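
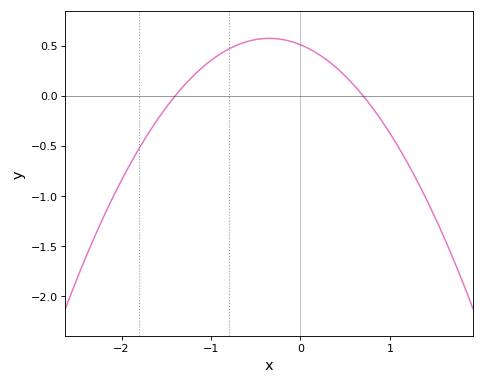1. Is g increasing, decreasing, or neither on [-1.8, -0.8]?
increasing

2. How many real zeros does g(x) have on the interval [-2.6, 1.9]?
2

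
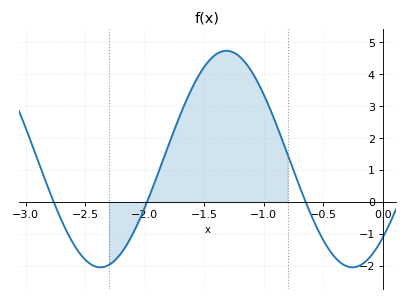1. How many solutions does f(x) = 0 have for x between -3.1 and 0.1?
3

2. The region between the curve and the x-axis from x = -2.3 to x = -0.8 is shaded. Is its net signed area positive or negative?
positive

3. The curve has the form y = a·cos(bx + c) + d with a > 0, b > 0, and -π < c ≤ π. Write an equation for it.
y = 3.39cos(3x - 2.4) + 1.34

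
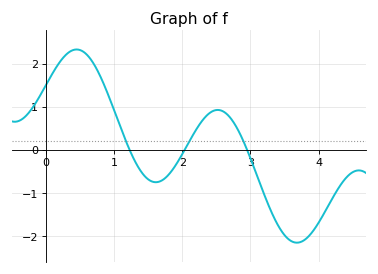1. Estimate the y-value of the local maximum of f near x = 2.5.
0.9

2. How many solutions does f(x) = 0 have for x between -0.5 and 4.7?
3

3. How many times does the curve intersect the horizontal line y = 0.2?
3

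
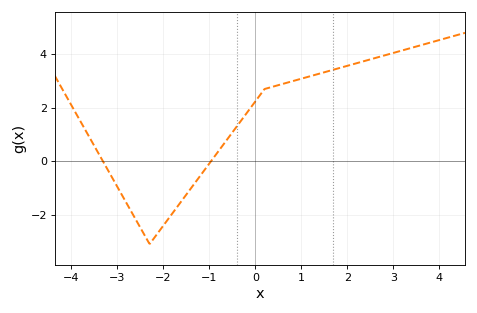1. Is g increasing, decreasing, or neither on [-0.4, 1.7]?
increasing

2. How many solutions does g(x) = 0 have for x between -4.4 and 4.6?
2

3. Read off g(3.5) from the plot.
4.29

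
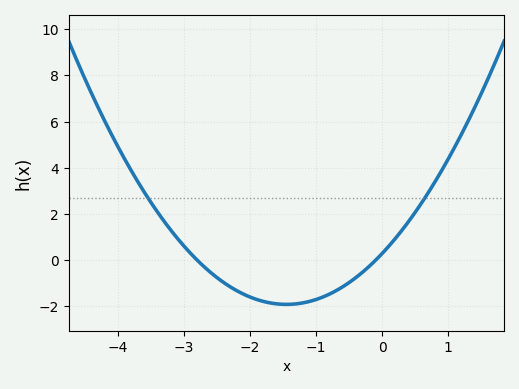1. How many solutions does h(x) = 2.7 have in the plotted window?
2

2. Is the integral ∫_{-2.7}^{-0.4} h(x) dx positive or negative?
negative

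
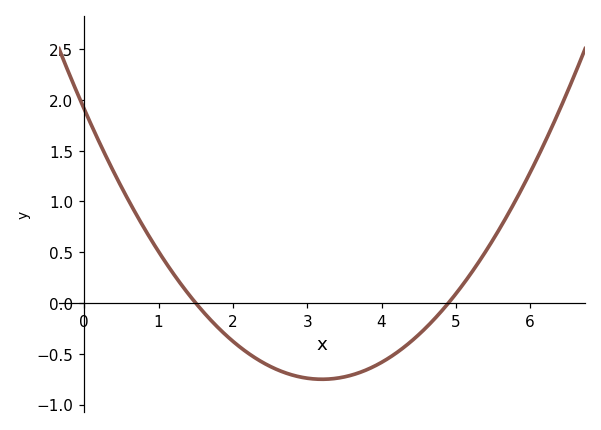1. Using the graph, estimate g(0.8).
0.75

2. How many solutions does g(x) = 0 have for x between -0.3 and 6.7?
2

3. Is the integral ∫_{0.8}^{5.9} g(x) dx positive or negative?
negative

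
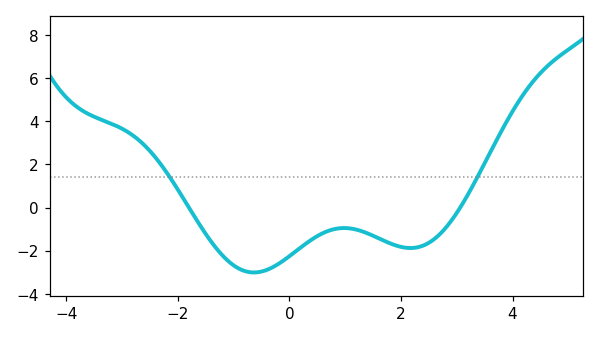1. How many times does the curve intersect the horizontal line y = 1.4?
2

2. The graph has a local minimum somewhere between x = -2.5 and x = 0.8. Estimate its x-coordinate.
-0.6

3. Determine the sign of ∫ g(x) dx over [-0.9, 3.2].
negative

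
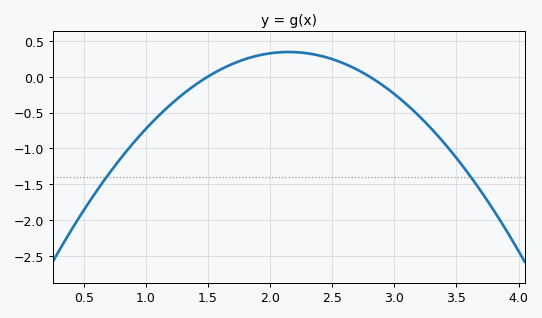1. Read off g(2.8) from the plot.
0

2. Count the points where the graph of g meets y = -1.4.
2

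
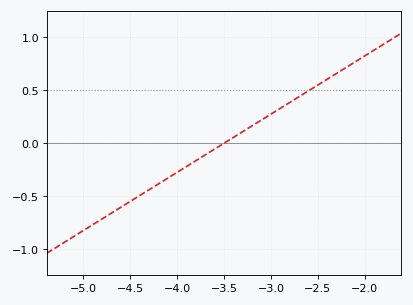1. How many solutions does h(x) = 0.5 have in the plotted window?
1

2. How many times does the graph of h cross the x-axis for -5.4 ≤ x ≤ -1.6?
1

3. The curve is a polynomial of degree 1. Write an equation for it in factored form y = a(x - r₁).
y = 0.55(x + 3.5)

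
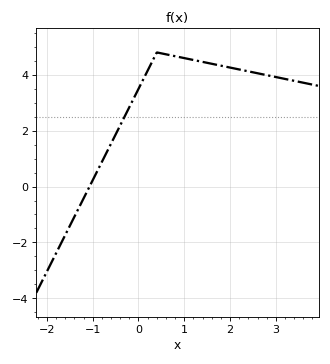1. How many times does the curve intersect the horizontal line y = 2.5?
1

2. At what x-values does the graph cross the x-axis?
-1.1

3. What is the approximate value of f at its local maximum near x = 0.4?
4.8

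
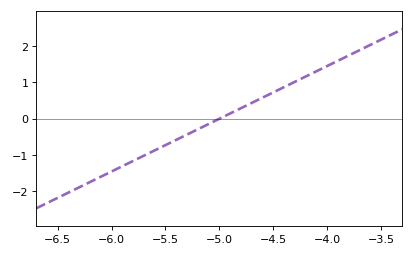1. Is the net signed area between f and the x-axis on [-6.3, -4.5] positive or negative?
negative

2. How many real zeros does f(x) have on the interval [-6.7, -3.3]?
1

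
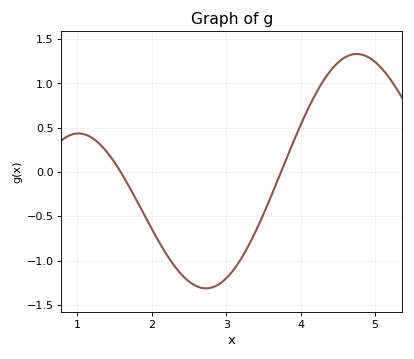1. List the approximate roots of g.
1.58, 3.74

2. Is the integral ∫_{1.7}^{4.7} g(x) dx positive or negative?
negative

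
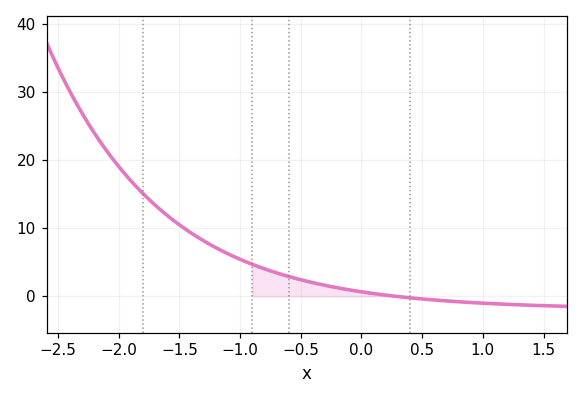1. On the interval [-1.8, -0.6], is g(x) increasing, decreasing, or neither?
decreasing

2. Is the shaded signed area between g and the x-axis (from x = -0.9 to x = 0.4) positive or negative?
positive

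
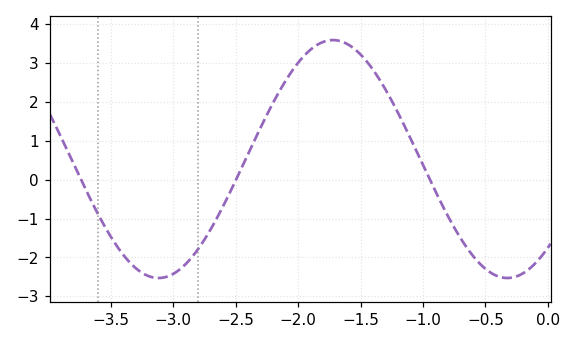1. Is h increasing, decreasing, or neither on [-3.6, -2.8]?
neither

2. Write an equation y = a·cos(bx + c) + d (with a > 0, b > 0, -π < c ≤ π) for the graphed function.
y = 3.06cos(2.2x - 2.4) + 0.53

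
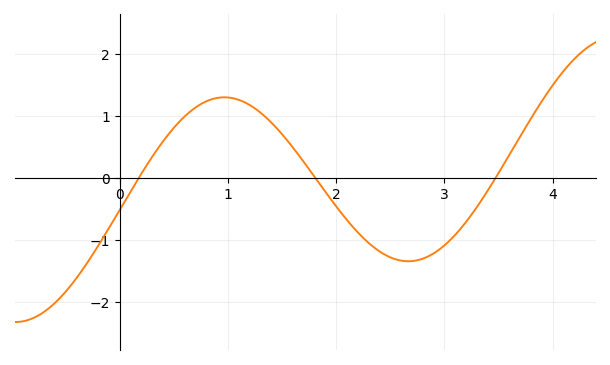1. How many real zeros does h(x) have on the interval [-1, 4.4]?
3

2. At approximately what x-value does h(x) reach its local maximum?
0.966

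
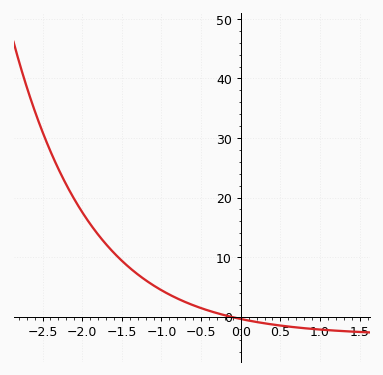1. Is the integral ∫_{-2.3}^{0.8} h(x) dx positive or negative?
positive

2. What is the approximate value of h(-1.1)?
5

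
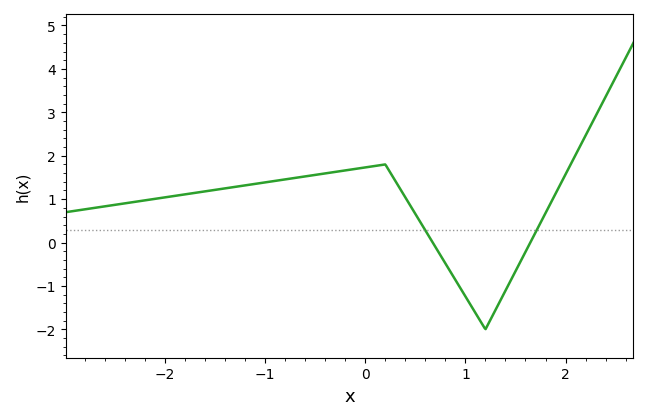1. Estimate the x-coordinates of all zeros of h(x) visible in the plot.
0.7, 1.6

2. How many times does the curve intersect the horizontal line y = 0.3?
2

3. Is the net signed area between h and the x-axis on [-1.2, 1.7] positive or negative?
positive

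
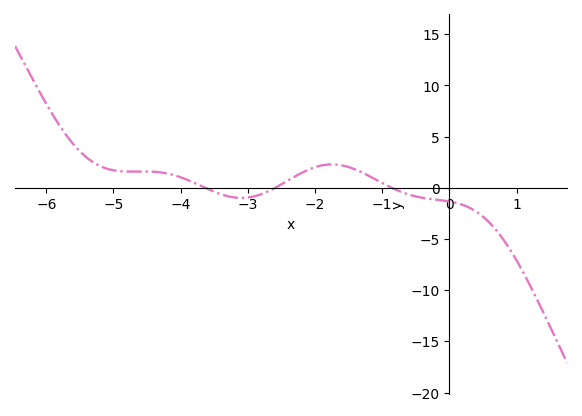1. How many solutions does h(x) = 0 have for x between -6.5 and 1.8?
3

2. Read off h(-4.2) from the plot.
1.4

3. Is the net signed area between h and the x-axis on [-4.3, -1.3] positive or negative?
positive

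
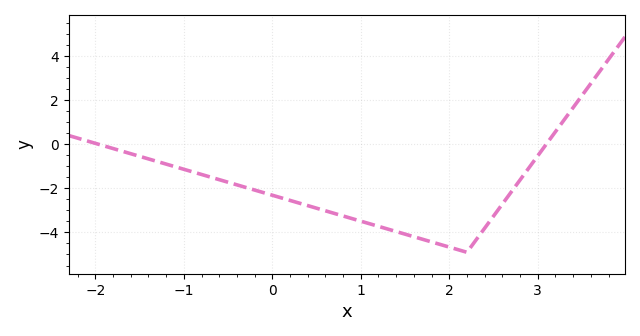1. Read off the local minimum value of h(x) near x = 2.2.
-4.9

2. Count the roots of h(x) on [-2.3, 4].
2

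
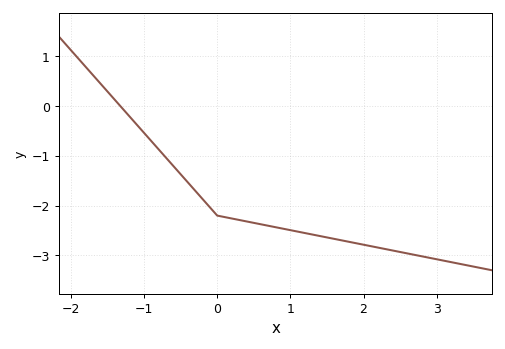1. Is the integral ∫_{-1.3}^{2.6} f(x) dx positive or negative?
negative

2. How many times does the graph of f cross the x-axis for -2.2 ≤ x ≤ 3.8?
1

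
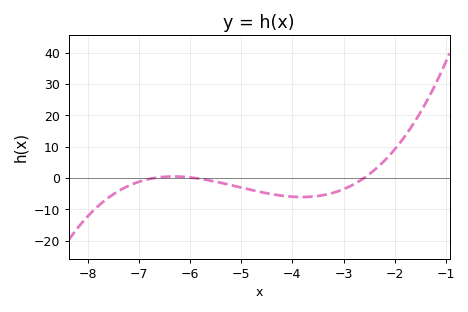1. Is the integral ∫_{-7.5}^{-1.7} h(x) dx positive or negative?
negative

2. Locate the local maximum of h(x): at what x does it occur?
-6.3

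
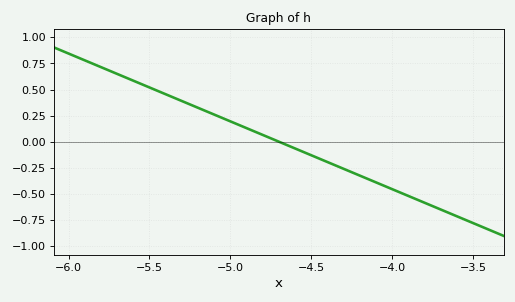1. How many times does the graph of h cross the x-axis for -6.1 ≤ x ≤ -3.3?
1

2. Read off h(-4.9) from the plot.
0.15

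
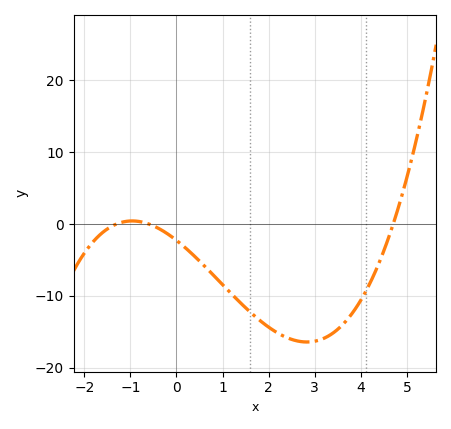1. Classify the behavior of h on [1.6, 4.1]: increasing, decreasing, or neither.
neither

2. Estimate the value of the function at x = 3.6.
-14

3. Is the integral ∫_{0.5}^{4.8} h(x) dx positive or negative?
negative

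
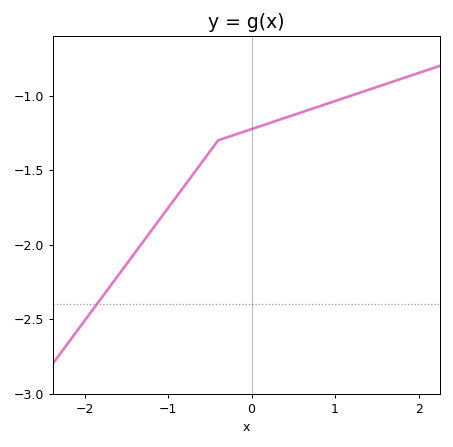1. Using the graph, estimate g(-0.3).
-1.28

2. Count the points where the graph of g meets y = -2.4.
1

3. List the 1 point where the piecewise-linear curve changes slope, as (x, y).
(-0.4, -1.3)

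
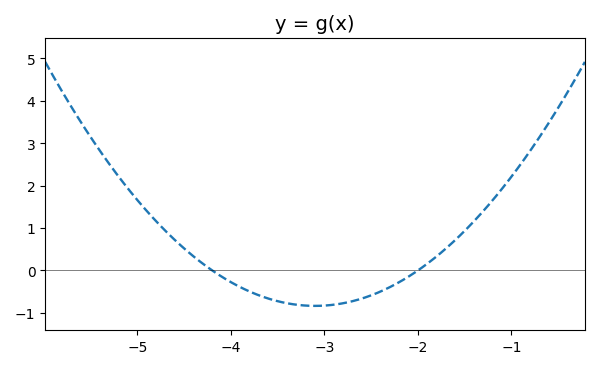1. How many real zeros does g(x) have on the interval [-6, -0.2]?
2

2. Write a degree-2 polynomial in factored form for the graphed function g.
y = 0.69(x + 4.2)(x + 2)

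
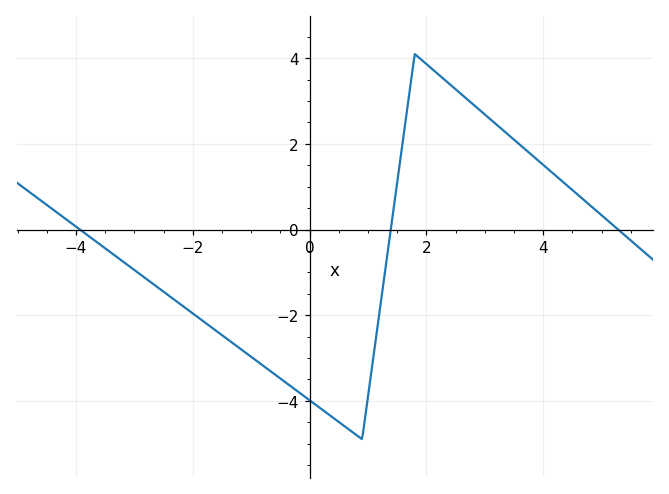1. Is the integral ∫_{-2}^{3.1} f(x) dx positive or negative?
negative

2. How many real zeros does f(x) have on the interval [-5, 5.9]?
3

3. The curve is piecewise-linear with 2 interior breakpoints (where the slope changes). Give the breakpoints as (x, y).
(0.9, -4.9); (1.8, 4.1)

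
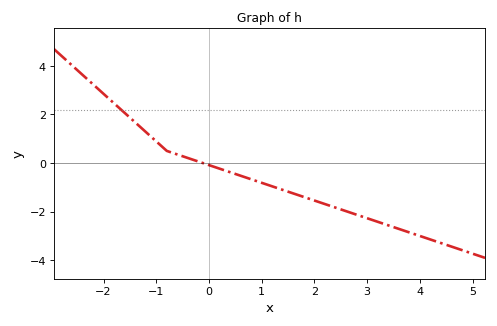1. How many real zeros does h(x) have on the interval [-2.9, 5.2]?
1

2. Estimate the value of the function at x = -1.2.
1.2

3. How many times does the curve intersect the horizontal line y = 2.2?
1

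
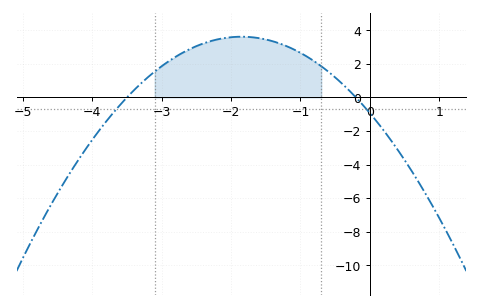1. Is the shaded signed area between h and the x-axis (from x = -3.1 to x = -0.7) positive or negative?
positive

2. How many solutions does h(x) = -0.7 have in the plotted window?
2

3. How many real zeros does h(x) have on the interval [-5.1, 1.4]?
2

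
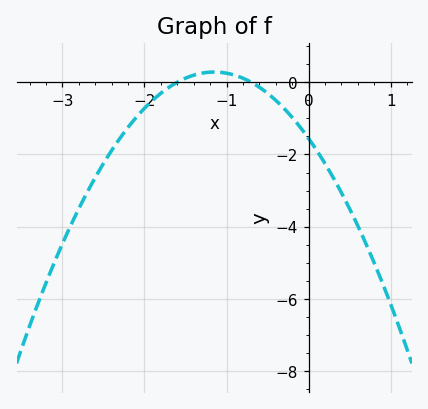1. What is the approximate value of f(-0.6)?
-0.139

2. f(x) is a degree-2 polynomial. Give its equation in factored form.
y = -1.39(x + 1.6)(x + 0.7)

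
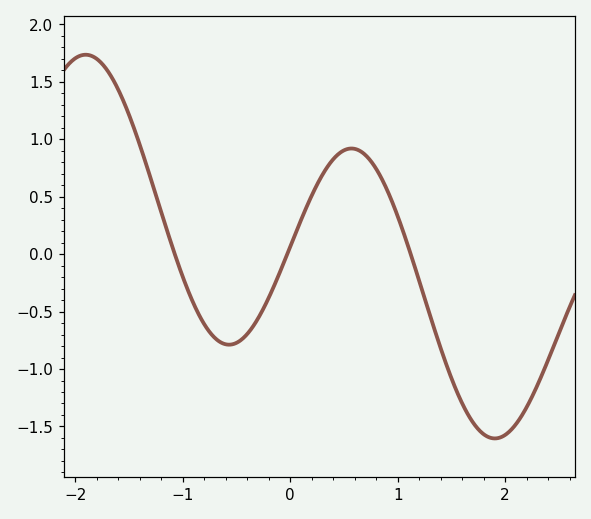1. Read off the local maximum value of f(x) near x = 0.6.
0.9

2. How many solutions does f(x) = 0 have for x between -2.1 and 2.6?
3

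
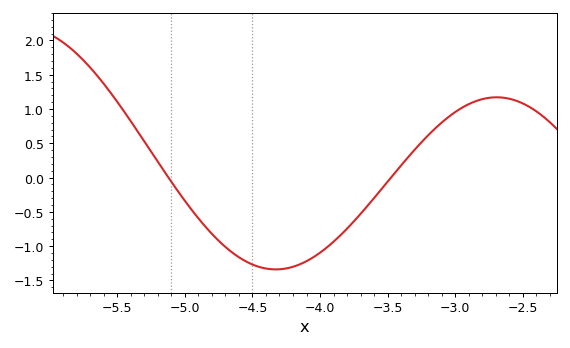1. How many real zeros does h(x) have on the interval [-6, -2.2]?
2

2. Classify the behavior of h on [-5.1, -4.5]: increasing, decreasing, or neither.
decreasing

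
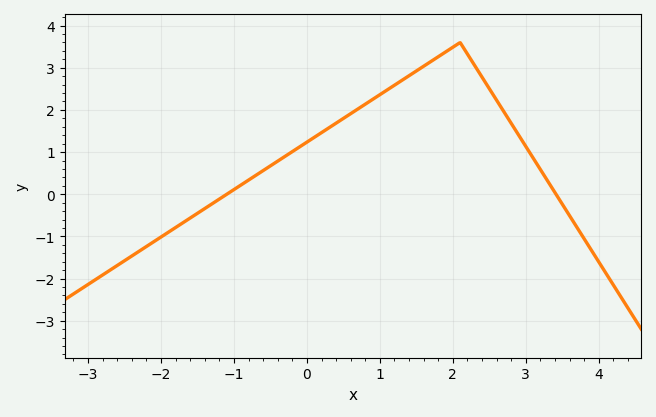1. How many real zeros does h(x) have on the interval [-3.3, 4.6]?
2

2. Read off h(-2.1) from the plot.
-1.1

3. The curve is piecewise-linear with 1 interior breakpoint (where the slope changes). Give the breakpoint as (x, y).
(2.1, 3.6)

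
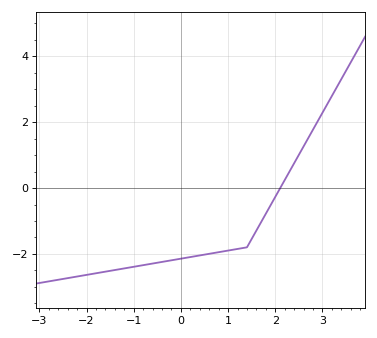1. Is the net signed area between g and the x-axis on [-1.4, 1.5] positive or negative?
negative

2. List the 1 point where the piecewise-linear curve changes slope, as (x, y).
(1.4, -1.8)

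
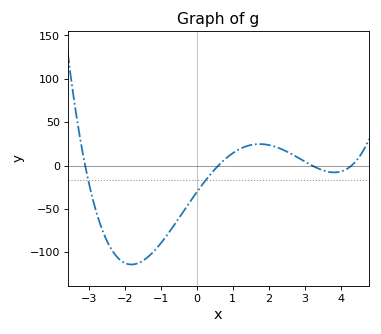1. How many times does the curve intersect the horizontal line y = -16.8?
2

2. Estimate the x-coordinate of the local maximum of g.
1.8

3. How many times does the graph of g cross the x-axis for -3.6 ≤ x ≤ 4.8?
4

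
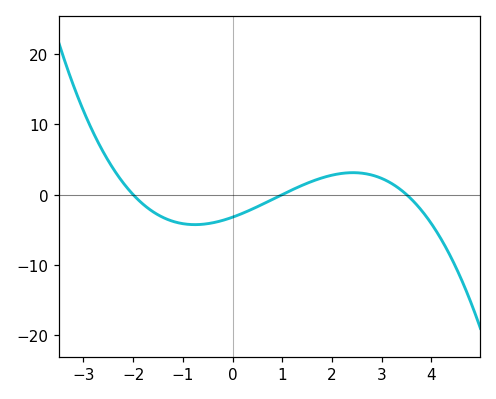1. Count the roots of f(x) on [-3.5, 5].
3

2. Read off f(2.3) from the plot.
3.09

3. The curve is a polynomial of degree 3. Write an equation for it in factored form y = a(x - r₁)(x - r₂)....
y = -0.46(x + 2)(x - 1)(x - 3.5)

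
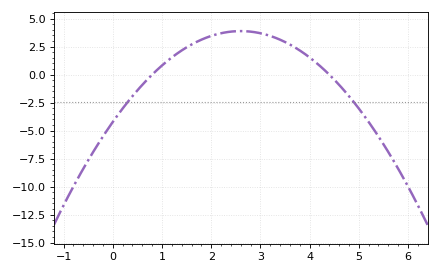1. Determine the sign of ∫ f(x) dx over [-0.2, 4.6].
positive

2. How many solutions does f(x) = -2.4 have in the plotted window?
2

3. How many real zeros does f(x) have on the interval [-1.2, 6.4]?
2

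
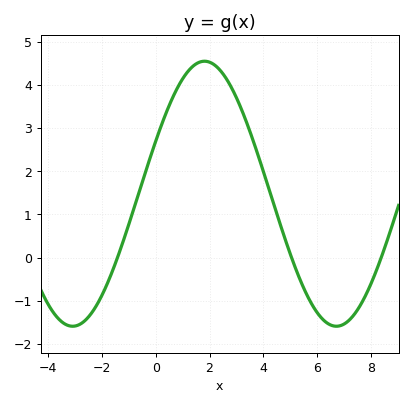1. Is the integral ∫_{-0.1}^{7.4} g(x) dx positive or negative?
positive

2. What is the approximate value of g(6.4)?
-1.52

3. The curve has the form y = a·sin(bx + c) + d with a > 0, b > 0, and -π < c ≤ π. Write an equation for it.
y = 3.07sin(0.64x + 0.41) + 1.48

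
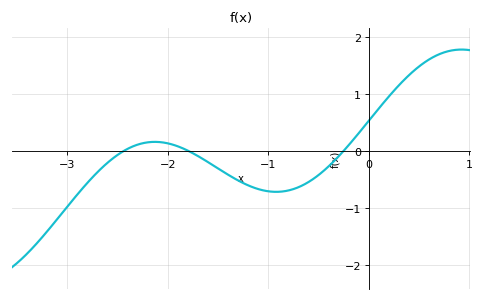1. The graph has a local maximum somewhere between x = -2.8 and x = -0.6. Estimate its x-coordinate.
-2.13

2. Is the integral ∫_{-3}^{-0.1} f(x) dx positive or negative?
negative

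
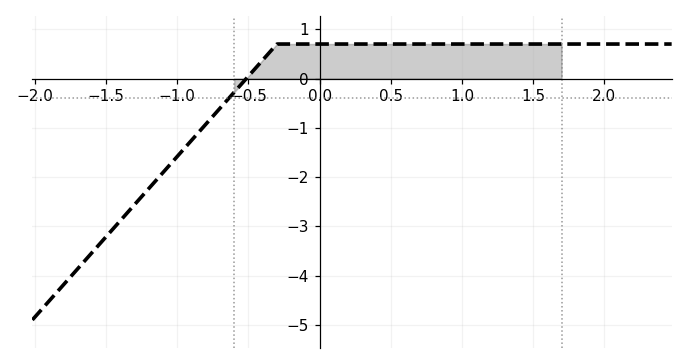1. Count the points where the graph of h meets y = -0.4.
1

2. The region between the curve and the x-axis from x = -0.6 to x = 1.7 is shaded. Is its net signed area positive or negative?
positive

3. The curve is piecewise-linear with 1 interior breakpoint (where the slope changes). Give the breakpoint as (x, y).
(-0.3, 0.7)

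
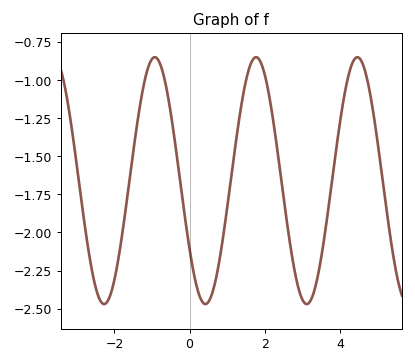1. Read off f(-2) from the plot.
-2.3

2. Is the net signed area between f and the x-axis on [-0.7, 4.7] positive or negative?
negative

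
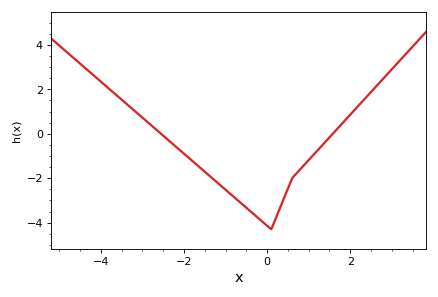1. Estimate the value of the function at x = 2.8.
2.4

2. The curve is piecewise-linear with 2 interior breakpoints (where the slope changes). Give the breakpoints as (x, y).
(0.1, -4.3); (0.6, -2)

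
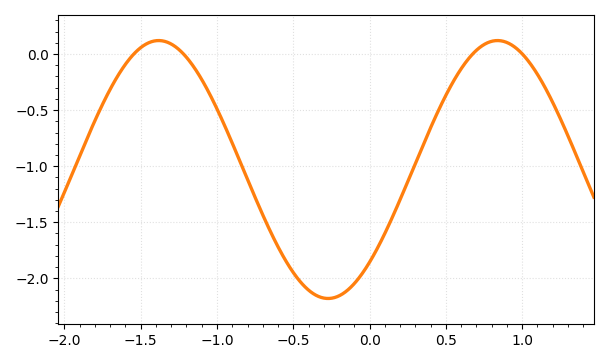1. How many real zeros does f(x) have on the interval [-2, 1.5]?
4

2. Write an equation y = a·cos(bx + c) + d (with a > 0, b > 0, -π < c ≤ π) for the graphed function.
y = 1.15cos(2.83x - 2.37) - 1.03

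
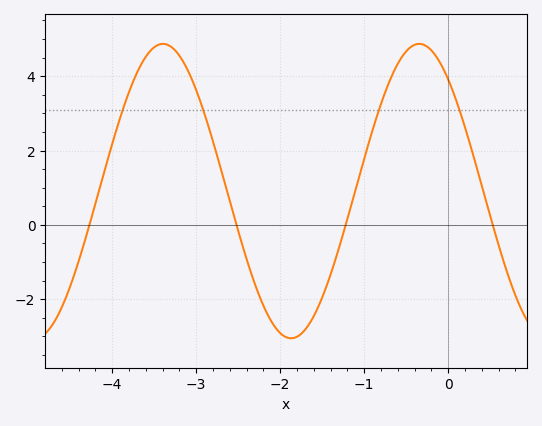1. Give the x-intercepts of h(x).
-4.3, -2.5, -1.2, 0.5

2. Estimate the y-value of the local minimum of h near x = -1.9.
-3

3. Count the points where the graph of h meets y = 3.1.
4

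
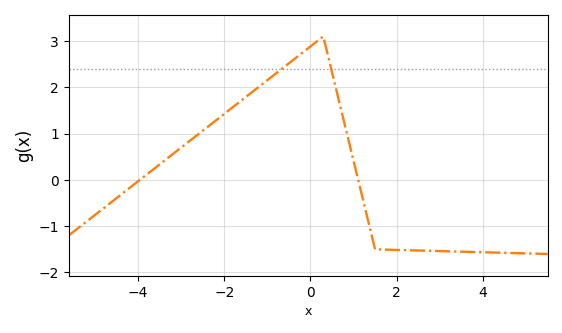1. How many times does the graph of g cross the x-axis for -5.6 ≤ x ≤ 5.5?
2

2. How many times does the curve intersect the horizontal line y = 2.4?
2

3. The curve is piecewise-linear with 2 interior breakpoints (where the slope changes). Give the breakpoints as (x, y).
(0.3, 3.1); (1.5, -1.5)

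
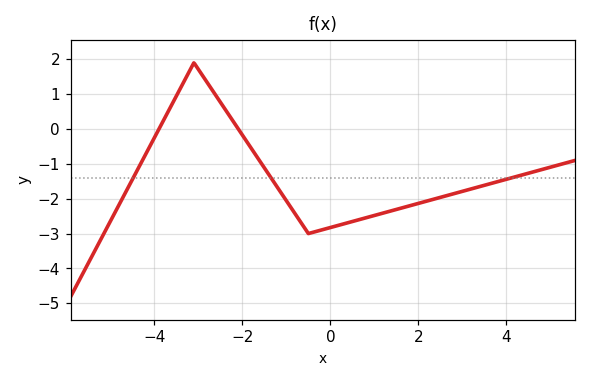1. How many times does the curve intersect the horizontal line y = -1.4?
3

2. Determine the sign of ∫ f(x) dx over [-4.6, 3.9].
negative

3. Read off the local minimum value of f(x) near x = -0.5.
-3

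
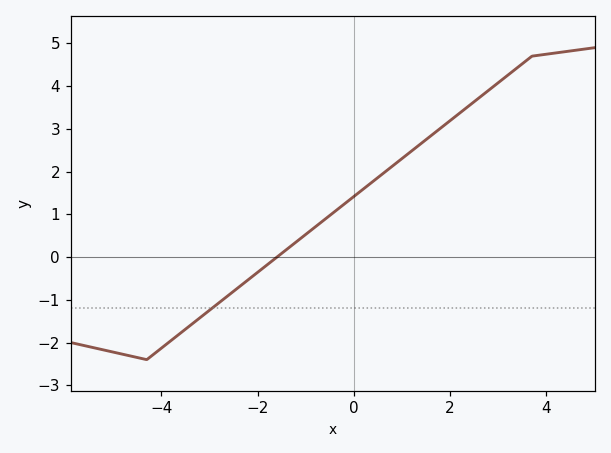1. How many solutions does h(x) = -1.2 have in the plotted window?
1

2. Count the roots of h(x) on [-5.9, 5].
1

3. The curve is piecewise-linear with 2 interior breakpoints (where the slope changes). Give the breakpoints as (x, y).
(-4.3, -2.4); (3.7, 4.7)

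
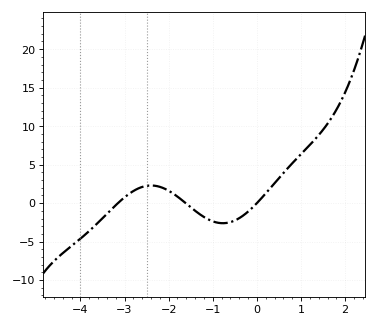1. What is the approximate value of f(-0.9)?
-2.53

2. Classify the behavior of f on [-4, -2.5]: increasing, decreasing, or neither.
increasing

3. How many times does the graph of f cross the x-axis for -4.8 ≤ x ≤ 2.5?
3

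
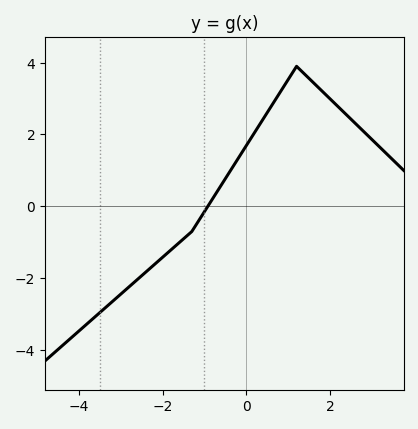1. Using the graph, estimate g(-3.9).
-3.37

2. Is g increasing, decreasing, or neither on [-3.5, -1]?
increasing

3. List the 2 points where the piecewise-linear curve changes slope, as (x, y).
(-1.3, -0.7); (1.2, 3.9)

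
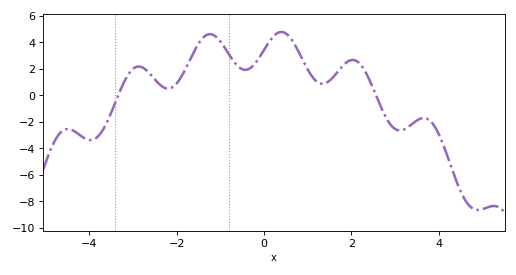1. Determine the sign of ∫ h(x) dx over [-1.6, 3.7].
positive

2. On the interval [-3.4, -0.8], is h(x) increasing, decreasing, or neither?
neither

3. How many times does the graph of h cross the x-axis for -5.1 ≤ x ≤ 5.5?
2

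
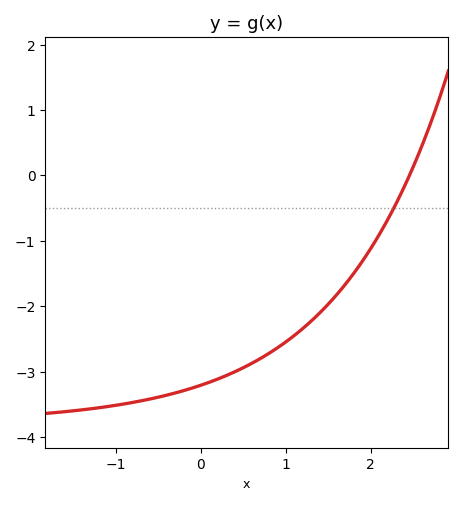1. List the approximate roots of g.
2.5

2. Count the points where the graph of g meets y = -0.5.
1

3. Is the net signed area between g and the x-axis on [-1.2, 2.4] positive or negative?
negative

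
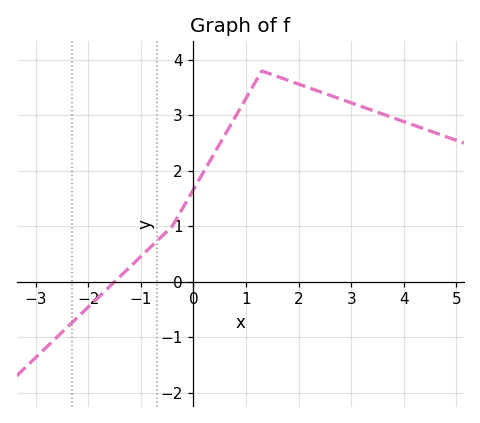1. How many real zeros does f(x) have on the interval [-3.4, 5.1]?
1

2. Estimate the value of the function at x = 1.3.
3.8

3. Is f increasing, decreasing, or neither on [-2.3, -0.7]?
increasing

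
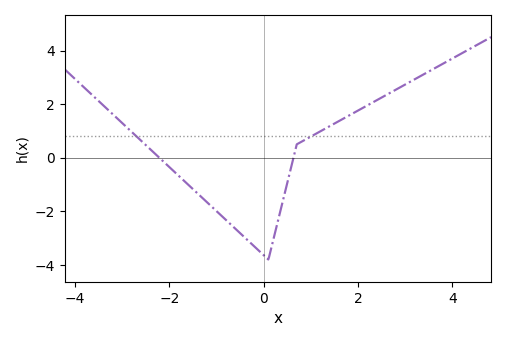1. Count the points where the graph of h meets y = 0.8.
2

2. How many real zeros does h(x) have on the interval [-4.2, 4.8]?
2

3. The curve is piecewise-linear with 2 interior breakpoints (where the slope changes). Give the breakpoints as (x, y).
(0.1, -3.8); (0.7, 0.5)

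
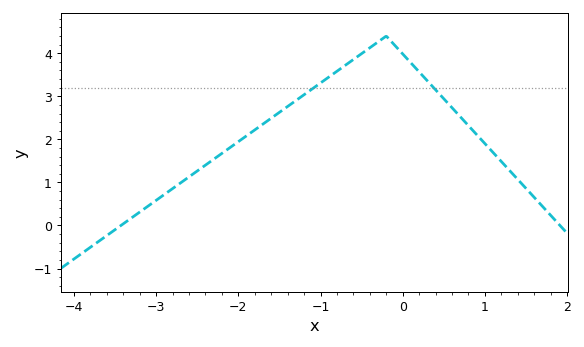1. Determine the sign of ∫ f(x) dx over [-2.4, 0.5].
positive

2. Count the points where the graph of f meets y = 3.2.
2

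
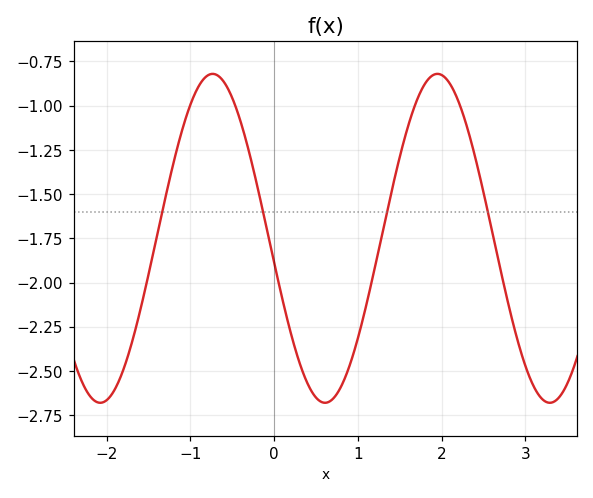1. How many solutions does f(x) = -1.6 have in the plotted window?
4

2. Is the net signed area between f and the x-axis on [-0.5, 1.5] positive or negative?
negative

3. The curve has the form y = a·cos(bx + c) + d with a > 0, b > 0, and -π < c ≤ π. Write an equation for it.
y = 0.93cos(2.3x + 1.7) - 1.75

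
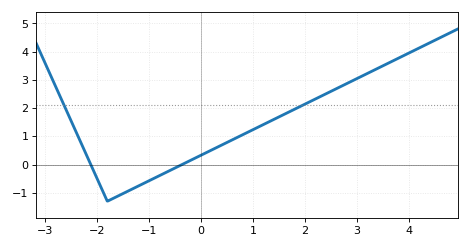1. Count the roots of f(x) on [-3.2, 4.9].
2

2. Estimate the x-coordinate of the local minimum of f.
-1.8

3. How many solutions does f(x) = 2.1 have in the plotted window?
2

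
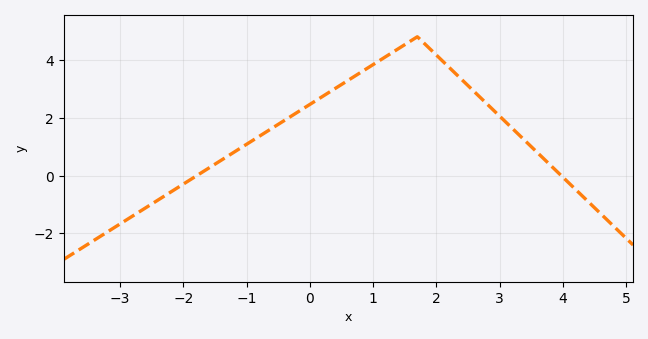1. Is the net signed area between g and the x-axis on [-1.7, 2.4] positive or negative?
positive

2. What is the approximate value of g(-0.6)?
1.63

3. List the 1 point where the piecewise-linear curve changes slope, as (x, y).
(1.7, 4.8)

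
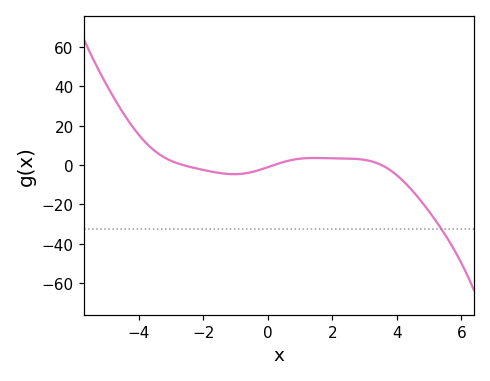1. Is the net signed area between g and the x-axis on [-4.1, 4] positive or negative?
positive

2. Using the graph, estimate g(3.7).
-2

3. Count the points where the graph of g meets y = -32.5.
1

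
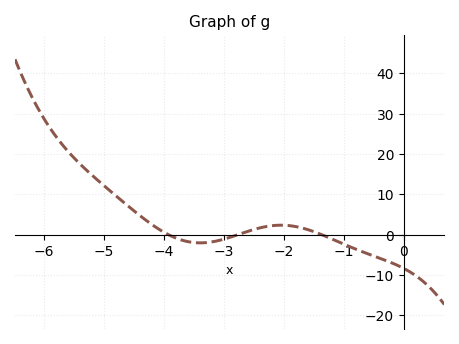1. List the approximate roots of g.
-3.92, -2.76, -1.37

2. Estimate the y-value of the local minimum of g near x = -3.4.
-2.06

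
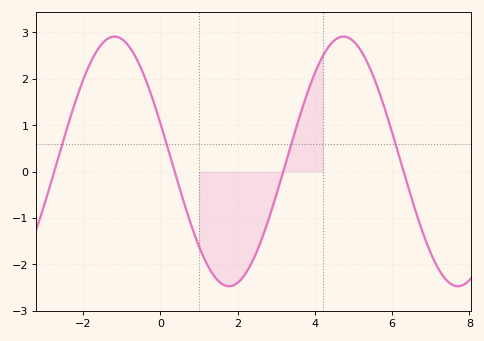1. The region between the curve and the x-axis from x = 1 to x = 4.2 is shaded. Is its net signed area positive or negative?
negative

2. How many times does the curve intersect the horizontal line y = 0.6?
4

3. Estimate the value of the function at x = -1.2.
2.9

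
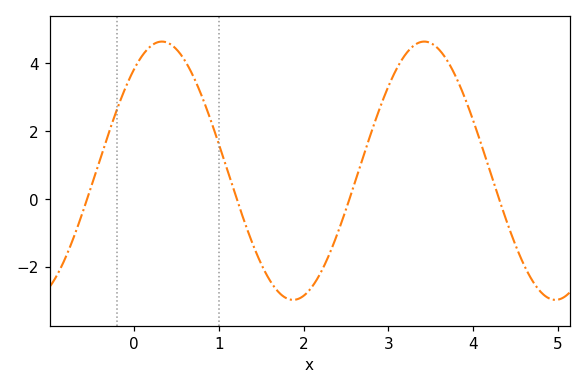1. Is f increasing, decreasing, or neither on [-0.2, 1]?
neither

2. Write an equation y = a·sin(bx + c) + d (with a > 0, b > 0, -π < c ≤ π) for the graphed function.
y = 3.81sin(2x + 0.9) + 0.83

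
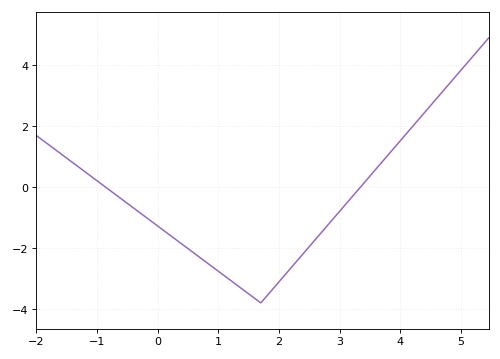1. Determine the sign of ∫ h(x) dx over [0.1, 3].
negative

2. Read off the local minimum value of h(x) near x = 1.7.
-3.8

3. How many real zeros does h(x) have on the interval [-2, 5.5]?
2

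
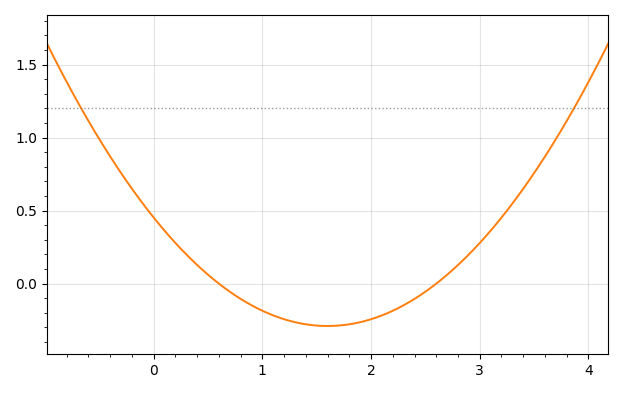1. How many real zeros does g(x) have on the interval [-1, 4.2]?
2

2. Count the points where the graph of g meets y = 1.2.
2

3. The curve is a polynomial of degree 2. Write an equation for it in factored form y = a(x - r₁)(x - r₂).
y = 0.29(x - 0.6)(x - 2.6)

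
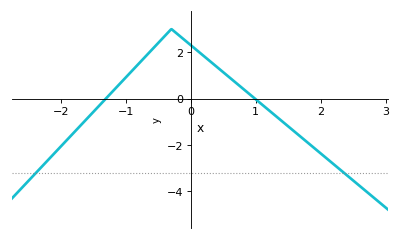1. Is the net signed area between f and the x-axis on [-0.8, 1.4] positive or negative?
positive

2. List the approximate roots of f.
-1.3, 1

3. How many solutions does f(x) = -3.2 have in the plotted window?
2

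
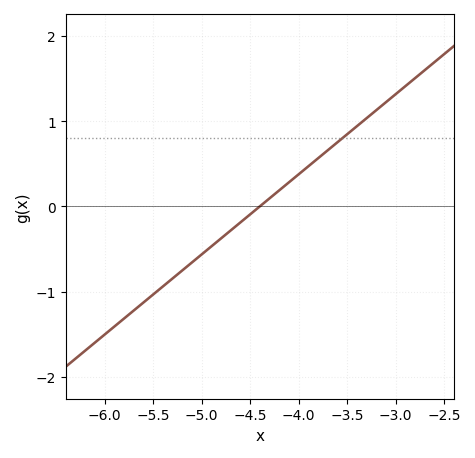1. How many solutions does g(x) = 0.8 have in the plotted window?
1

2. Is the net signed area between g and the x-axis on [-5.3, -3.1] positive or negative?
positive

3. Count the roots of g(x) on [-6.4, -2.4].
1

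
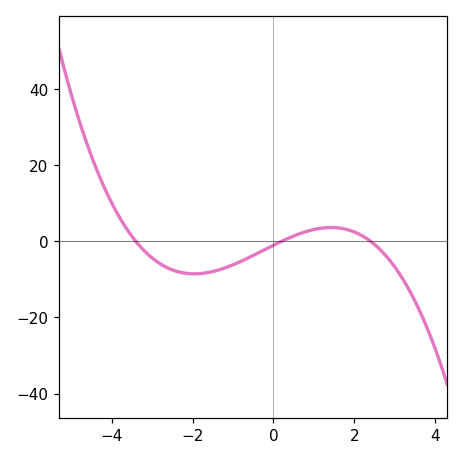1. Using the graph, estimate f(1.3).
4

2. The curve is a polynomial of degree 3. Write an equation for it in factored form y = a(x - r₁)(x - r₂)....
y = -0.63(x + 3.4)(x - 0.2)(x - 2.4)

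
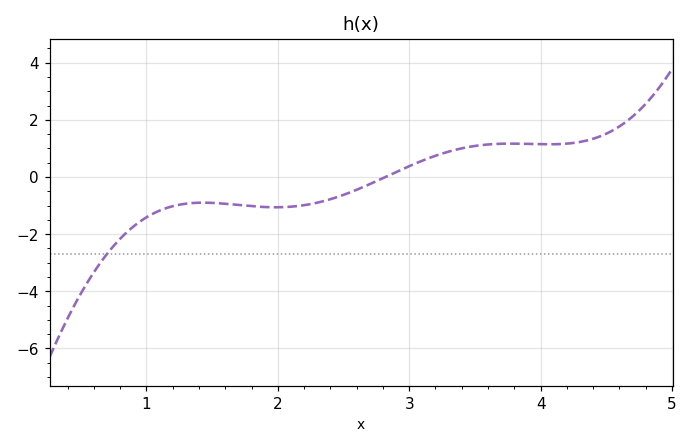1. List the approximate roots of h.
2.82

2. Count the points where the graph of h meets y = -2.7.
1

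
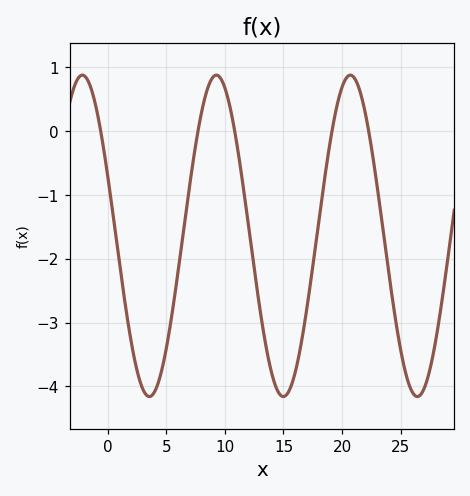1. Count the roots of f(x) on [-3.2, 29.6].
5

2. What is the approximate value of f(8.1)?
0.4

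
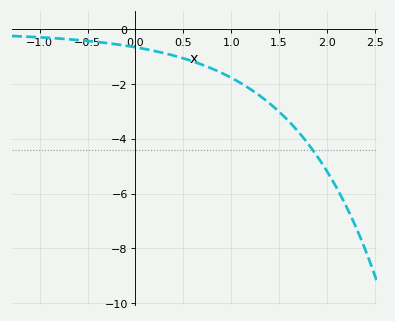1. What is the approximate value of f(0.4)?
-0.955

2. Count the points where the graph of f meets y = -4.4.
1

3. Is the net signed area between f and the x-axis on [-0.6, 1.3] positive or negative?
negative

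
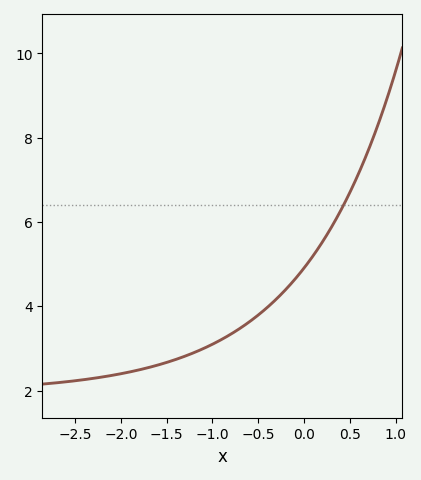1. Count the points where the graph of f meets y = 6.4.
1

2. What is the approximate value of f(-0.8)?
3.34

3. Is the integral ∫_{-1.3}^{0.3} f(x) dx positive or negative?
positive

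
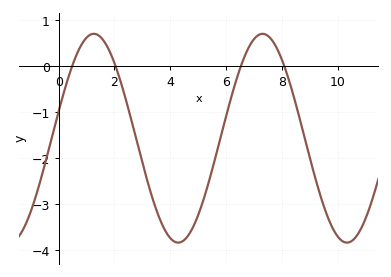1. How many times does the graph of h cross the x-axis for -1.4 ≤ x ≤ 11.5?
4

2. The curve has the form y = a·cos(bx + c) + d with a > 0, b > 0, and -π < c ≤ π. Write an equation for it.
y = 2.27cos(1.04x - 1.31) - 1.56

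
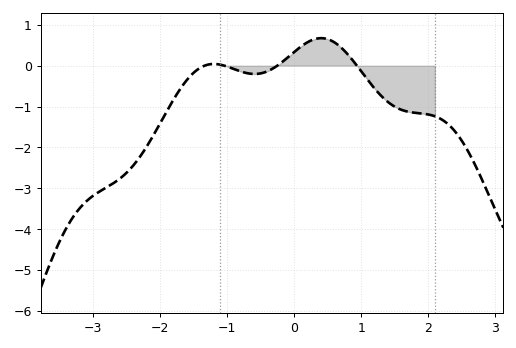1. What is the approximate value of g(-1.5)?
-0.2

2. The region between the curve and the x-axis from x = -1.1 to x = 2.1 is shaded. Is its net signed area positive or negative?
negative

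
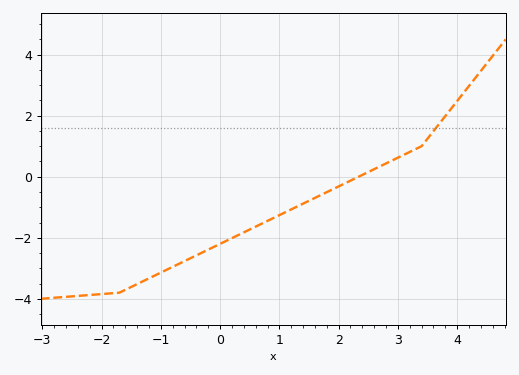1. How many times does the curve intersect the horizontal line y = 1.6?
1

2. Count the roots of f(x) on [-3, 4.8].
1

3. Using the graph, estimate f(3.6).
1.49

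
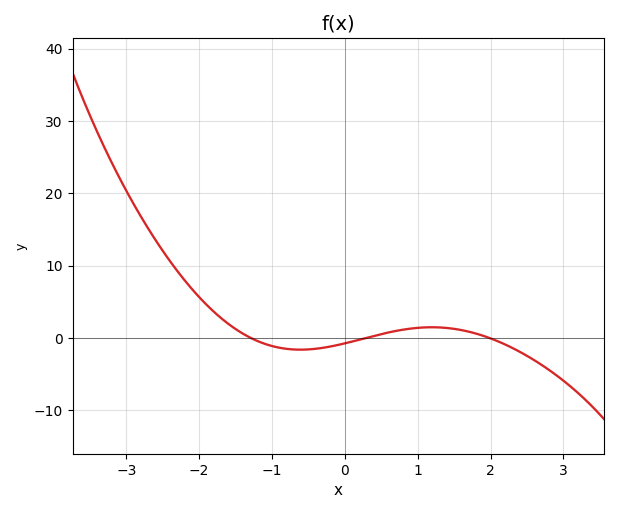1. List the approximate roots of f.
-1.29, 0.283, 1.99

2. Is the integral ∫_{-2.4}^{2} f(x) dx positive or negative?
positive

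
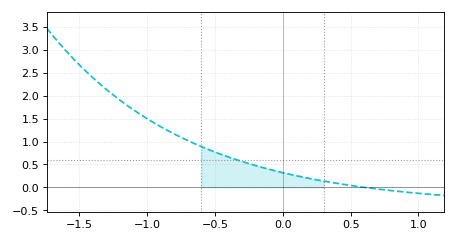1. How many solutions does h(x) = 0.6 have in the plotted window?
1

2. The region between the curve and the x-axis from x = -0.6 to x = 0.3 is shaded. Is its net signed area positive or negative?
positive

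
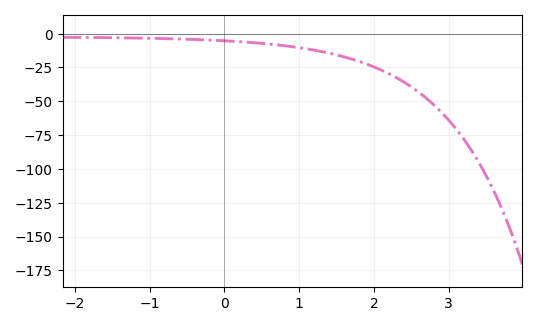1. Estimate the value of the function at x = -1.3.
-4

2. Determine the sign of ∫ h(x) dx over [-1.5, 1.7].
negative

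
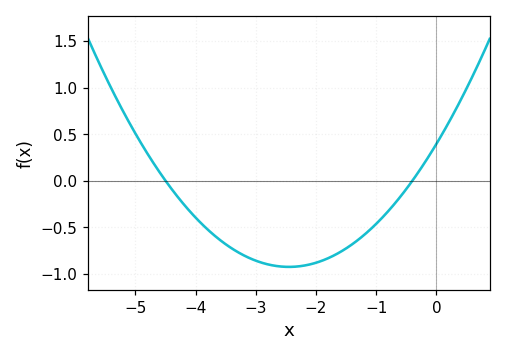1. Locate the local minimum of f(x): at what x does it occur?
-2.45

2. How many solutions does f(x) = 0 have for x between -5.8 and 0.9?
2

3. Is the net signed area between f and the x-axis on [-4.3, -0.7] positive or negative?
negative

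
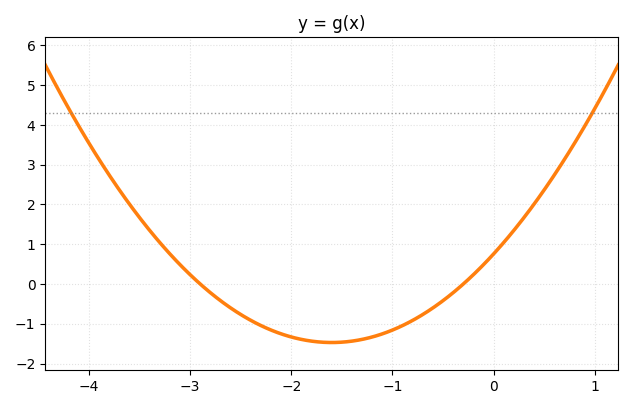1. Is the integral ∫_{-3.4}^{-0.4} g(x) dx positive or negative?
negative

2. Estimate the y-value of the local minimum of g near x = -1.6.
-1.5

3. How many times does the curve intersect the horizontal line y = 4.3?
2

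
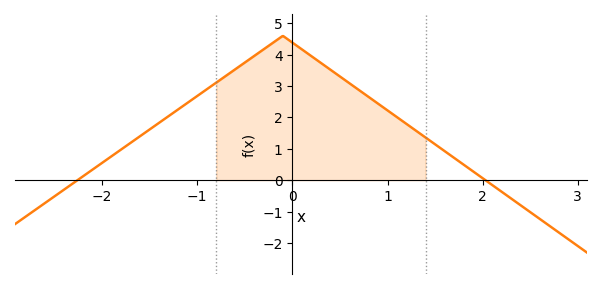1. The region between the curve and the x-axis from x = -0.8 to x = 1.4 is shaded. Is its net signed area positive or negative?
positive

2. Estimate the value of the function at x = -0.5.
3.7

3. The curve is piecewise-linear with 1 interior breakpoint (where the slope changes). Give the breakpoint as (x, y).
(-0.1, 4.6)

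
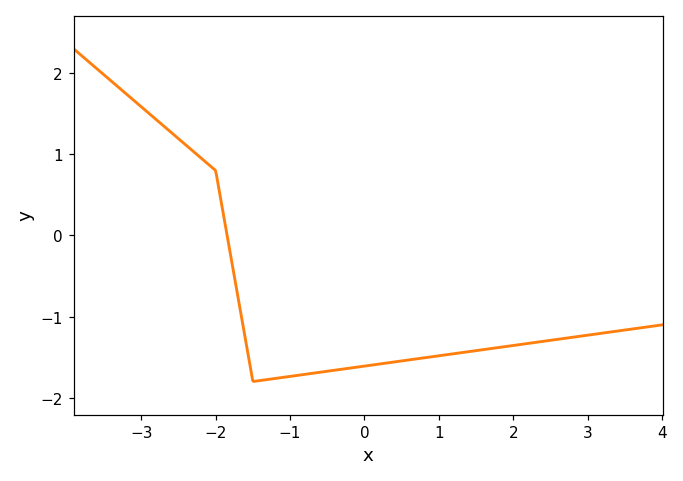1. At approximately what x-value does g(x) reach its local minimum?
-1.4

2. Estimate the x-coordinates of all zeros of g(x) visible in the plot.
-1.8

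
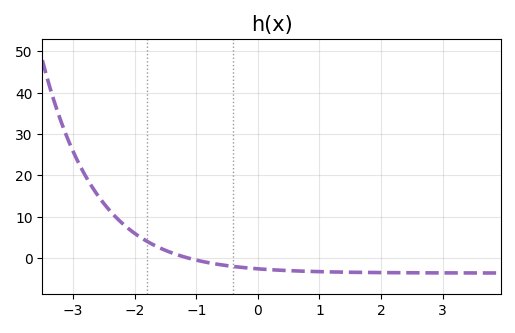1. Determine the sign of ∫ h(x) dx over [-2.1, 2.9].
negative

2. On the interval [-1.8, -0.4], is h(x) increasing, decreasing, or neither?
decreasing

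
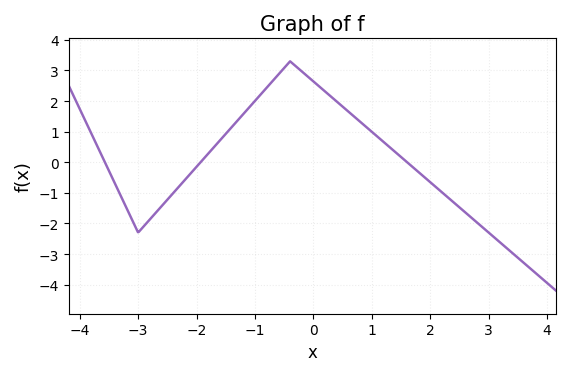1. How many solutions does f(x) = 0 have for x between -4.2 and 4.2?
3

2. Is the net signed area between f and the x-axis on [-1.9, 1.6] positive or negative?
positive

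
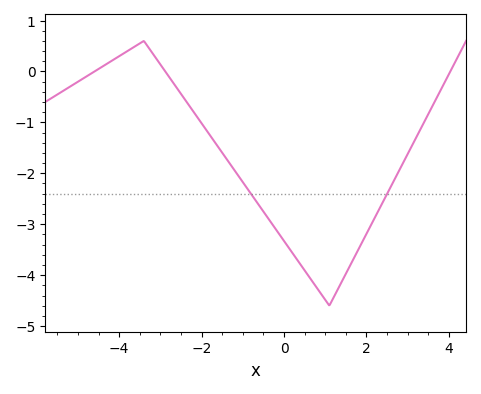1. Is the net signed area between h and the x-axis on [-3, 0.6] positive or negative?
negative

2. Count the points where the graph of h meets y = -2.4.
2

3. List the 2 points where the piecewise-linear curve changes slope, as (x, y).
(-3.4, 0.6); (1.1, -4.6)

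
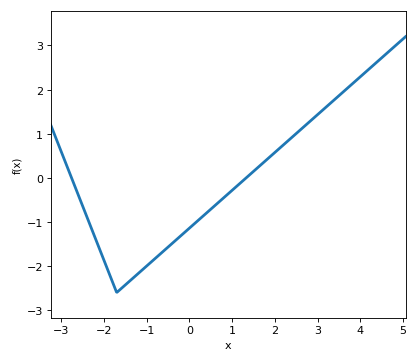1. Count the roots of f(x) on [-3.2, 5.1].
2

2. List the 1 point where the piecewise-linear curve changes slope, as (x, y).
(-1.7, -2.6)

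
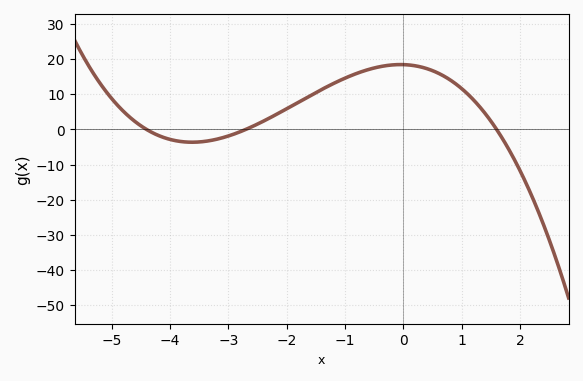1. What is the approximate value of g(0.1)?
18.3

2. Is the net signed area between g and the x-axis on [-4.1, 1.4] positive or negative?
positive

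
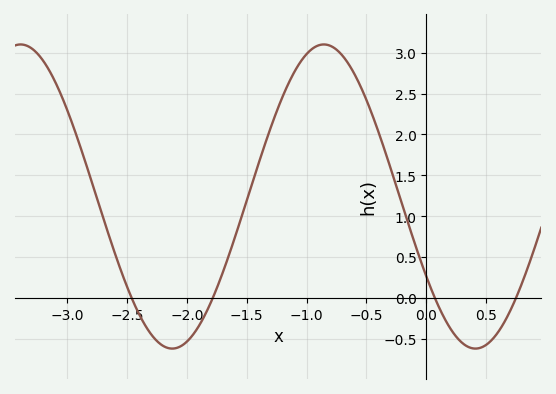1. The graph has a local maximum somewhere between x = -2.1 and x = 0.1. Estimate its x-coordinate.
-0.855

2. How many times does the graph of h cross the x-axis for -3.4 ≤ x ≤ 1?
4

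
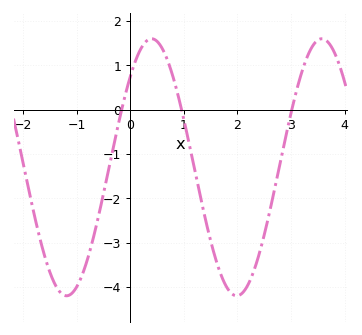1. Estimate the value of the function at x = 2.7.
-1.8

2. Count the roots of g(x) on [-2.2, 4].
3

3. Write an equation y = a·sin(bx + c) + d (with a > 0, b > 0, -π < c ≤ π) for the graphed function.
y = 2.9sin(2x + 0.78) - 1.3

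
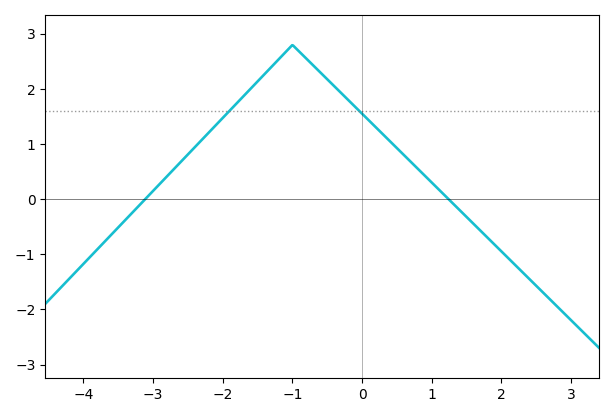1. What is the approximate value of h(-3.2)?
-0.1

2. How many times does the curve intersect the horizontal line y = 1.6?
2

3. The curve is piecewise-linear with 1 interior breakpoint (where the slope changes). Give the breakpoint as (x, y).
(-1, 2.8)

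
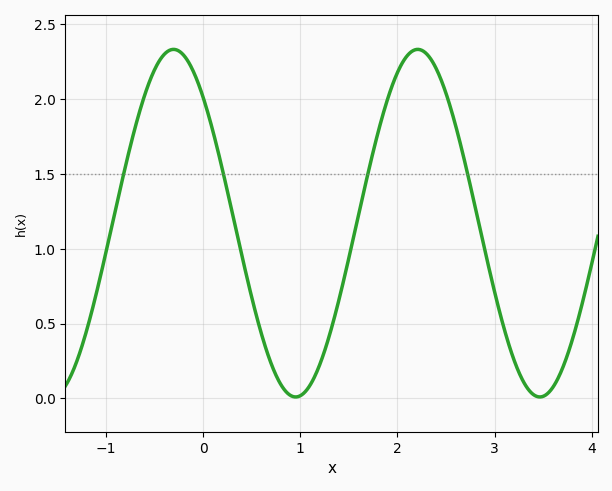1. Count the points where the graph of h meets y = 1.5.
4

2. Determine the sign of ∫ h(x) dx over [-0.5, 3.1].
positive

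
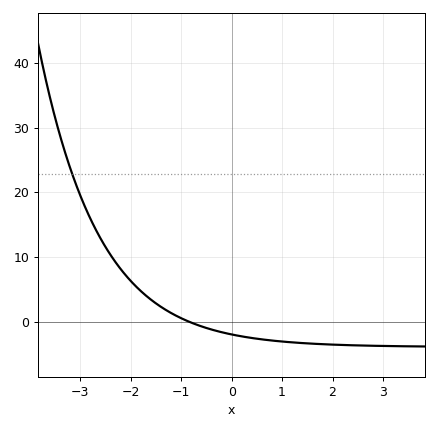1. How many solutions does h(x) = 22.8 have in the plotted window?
1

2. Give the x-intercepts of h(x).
-0.8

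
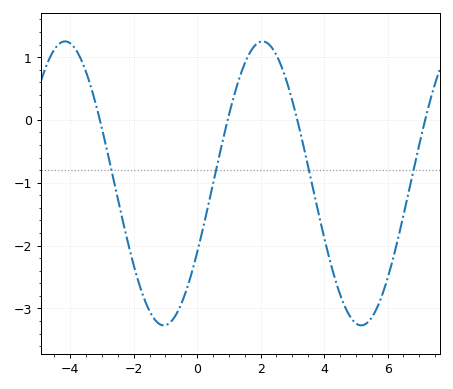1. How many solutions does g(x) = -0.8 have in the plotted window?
4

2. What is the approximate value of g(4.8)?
-3.1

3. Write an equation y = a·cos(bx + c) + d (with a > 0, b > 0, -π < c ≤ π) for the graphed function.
y = 2.26cos(1x - 2.1) - 1.01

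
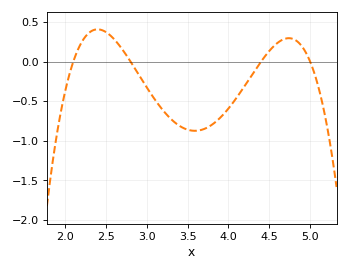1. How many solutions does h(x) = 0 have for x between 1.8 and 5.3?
4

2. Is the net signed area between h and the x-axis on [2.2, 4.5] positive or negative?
negative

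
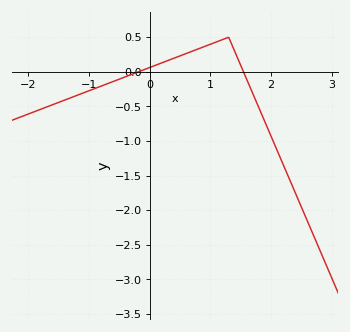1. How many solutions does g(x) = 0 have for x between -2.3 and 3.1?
2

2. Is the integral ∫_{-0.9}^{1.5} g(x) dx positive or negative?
positive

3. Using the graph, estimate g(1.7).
-0.32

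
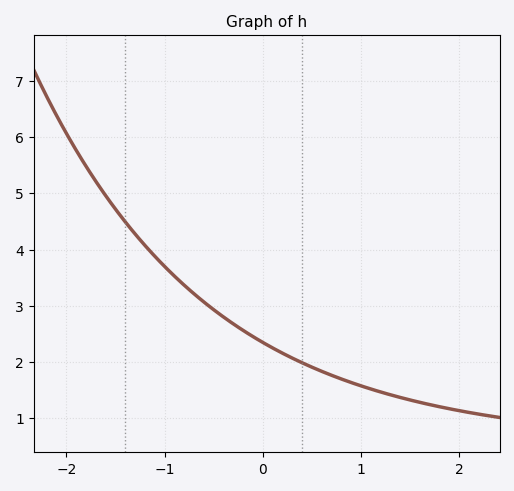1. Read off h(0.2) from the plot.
2.16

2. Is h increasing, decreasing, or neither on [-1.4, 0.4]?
decreasing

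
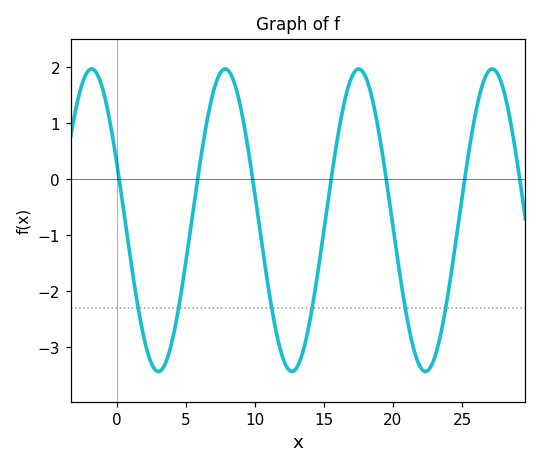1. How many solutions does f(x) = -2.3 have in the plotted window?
6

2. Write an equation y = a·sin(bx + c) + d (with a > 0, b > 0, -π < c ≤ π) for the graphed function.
y = 2.7sin(0.65x + 2.8) - 0.73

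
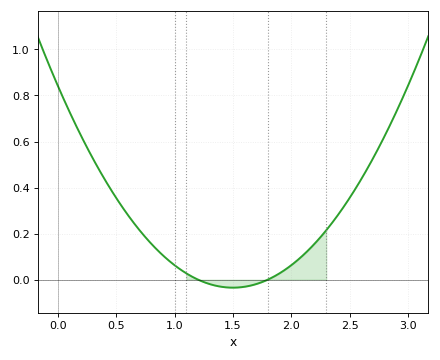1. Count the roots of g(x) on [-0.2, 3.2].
2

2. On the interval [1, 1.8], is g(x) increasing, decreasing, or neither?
neither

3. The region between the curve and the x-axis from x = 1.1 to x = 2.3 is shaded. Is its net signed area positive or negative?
positive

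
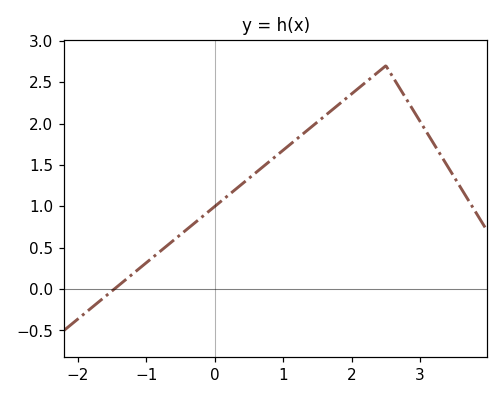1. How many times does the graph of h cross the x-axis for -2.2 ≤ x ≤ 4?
1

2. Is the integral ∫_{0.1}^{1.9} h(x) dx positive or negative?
positive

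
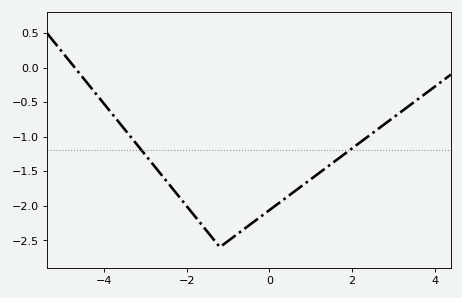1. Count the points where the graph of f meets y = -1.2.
2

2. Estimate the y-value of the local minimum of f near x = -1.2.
-2.6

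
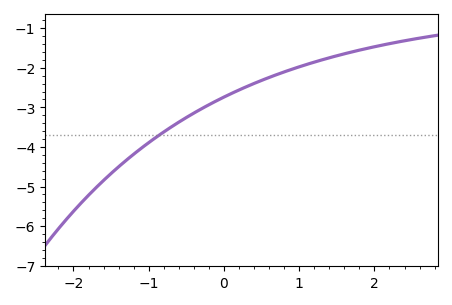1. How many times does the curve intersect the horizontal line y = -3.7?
1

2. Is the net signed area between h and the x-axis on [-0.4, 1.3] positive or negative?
negative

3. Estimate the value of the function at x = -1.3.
-4.3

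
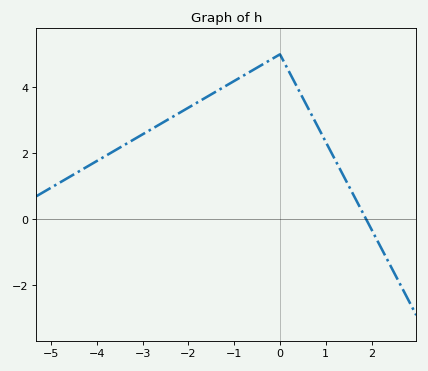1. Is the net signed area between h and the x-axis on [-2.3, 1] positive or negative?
positive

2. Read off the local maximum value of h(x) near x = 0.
5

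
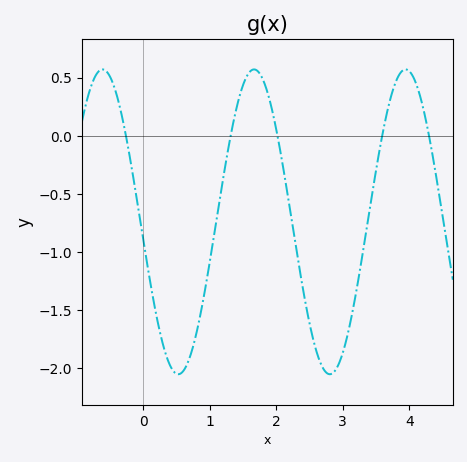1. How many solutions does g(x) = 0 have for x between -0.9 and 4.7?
5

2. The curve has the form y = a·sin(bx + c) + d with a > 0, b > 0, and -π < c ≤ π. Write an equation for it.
y = 1.31sin(2.76x - 3.03) - 0.74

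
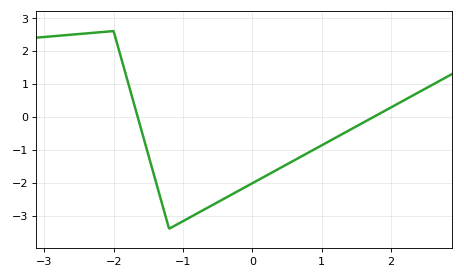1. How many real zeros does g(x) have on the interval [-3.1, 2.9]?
2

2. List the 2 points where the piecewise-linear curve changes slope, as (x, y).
(-2, 2.6); (-1.2, -3.4)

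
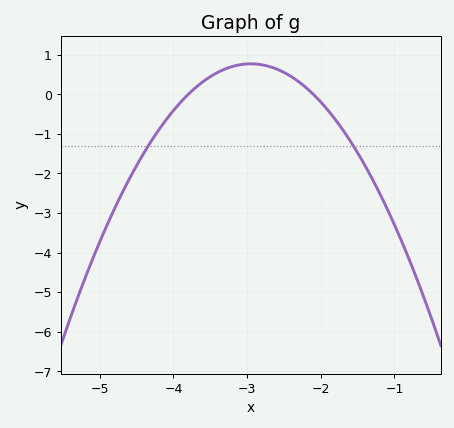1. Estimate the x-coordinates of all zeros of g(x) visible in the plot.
-3.8, -2.1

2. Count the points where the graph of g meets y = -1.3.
2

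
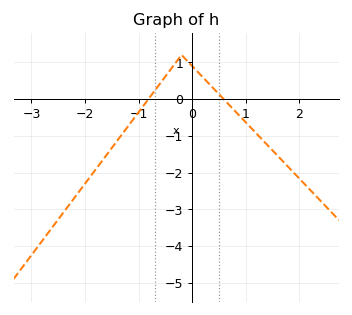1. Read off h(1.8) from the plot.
-1.86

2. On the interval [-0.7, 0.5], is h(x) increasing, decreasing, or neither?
neither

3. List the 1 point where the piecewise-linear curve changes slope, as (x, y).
(-0.2, 1.2)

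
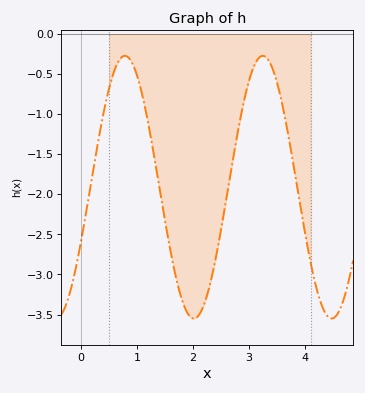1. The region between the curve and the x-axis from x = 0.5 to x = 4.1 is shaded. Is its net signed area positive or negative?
negative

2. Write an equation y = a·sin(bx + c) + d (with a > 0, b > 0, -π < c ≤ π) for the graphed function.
y = 1.64sin(2.5x - 0.42) - 1.91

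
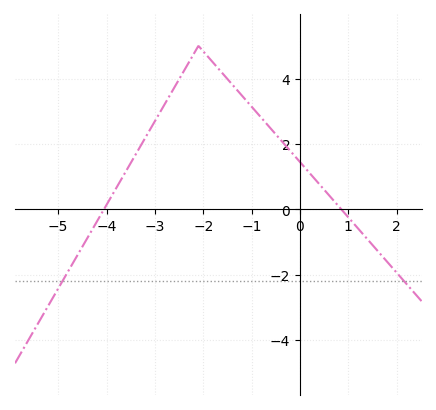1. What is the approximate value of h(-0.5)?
2.2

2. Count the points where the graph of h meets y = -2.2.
2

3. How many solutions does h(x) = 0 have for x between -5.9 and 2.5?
2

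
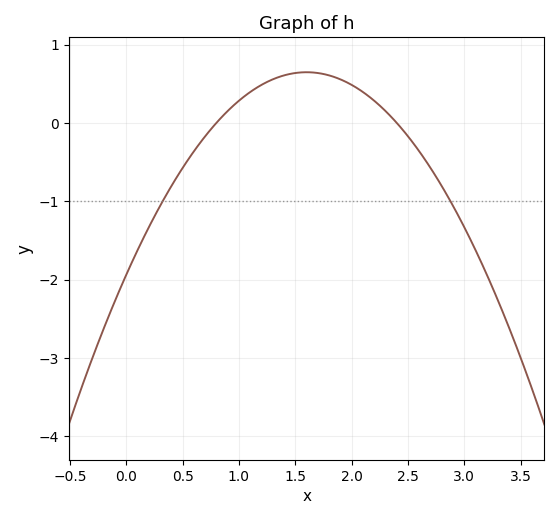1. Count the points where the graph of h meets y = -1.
2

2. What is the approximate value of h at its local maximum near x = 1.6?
0.6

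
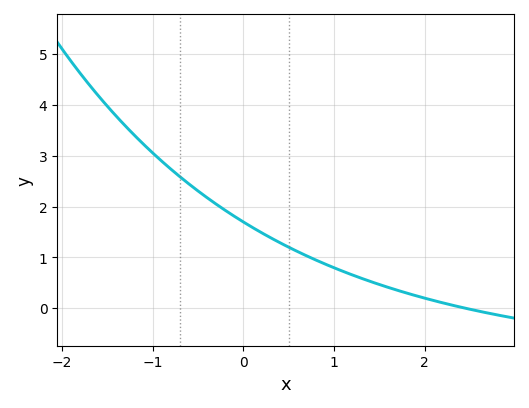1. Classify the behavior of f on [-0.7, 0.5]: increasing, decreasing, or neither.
decreasing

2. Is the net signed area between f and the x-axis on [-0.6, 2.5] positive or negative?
positive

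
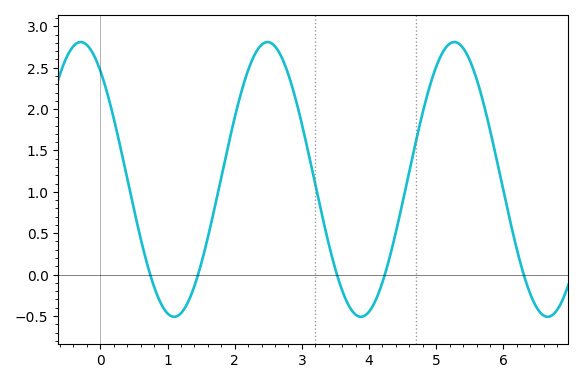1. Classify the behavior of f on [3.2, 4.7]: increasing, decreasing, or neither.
neither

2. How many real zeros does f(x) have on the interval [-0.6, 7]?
5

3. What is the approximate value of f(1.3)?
-0.341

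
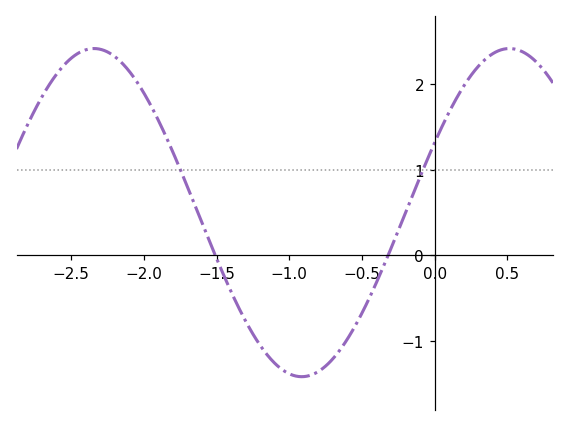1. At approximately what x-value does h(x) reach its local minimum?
-0.915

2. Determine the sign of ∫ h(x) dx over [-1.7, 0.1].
negative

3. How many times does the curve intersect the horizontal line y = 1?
2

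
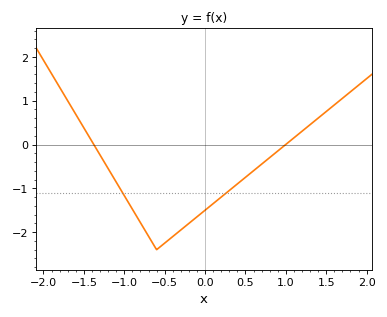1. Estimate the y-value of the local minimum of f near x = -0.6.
-2.4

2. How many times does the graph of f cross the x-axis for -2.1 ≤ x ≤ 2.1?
2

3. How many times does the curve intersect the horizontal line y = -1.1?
2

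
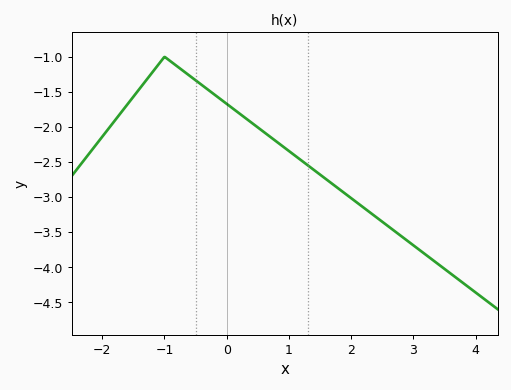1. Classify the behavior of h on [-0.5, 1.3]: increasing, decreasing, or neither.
decreasing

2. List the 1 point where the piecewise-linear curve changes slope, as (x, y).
(-1, -1)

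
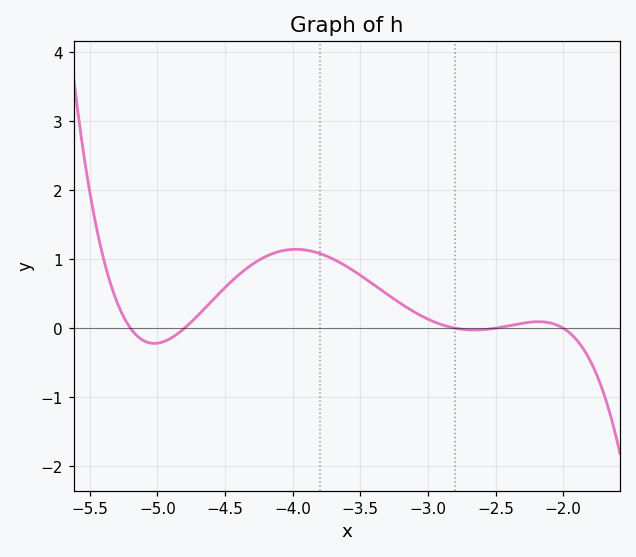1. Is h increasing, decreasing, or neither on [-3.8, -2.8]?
decreasing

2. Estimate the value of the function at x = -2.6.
0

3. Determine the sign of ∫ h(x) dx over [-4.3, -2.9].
positive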